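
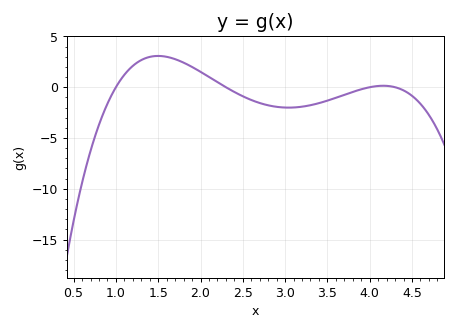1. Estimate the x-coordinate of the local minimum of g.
3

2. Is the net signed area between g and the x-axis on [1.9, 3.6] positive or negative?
negative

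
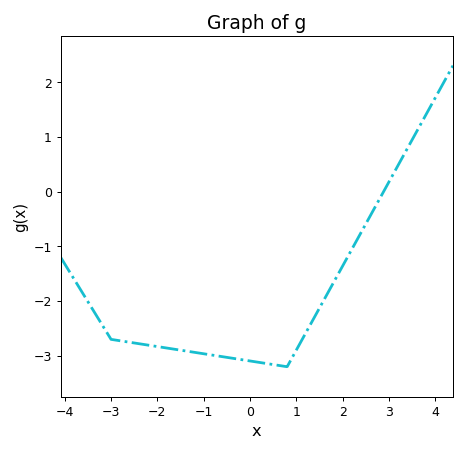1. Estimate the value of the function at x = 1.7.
-1.8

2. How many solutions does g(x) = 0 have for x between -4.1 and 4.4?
1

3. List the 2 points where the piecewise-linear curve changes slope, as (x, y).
(-3, -2.7); (0.8, -3.2)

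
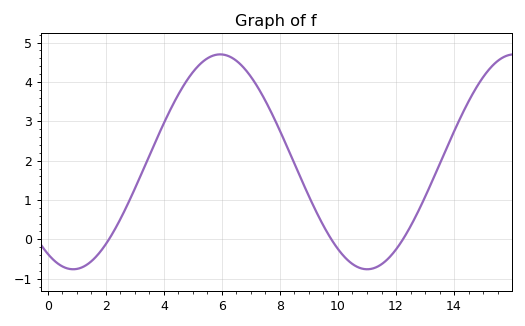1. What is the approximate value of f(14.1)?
2.9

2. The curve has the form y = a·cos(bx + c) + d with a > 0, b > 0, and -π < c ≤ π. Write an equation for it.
y = 2.73cos(0.62x + 2.6) + 1.97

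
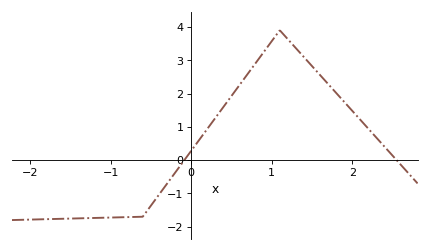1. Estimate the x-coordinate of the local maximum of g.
1.1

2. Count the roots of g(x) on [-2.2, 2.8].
2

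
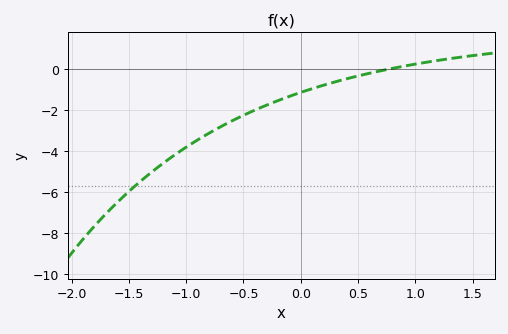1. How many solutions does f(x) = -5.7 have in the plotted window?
1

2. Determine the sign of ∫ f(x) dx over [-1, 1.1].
negative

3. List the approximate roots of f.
0.75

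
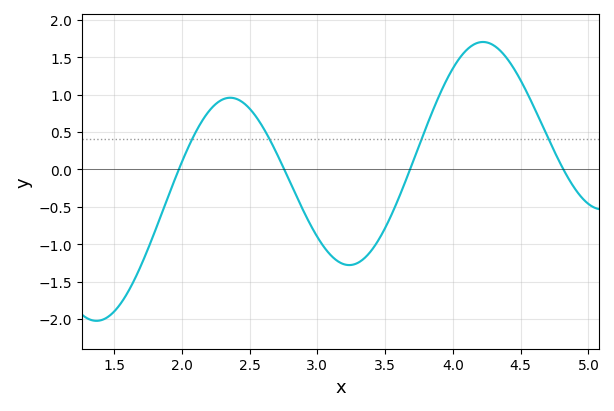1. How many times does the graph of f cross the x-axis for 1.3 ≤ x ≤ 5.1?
4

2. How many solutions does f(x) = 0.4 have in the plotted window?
4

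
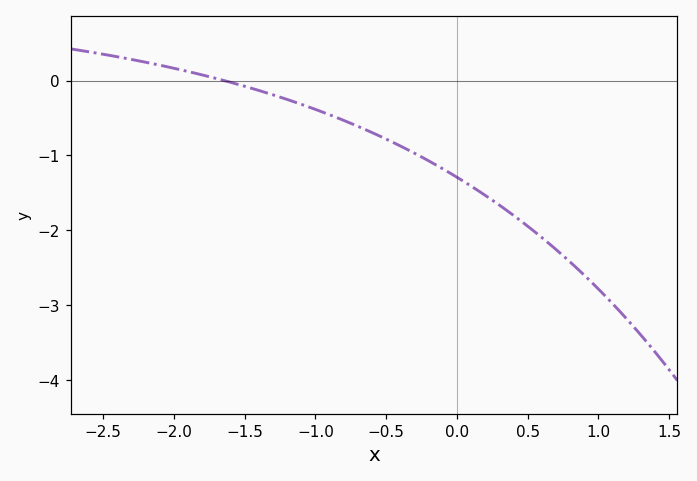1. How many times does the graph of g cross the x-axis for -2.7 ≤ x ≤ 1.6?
1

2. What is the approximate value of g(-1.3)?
-0.2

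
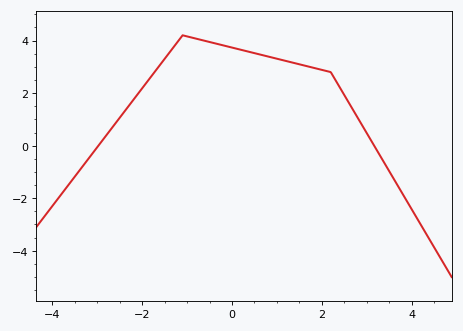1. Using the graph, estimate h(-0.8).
4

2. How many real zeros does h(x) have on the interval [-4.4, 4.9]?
2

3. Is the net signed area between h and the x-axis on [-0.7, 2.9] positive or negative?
positive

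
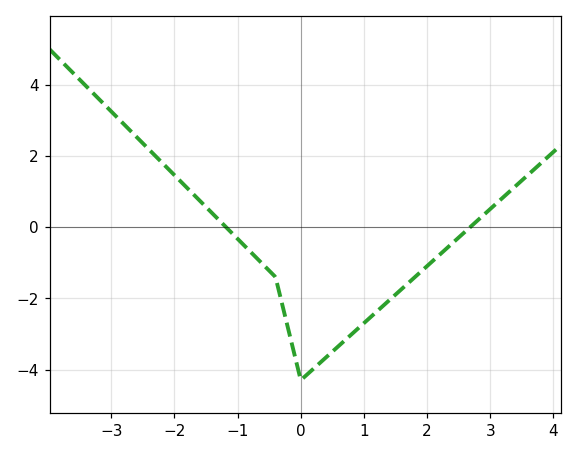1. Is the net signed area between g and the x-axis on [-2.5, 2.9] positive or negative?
negative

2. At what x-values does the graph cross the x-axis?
-1.2, 2.6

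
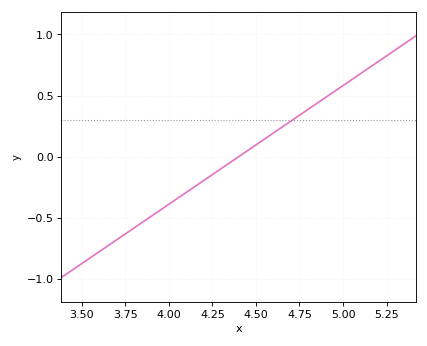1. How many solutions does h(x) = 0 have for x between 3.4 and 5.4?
1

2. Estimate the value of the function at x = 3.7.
-0.679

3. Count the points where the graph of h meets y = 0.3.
1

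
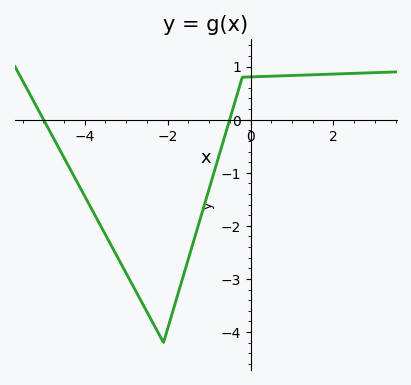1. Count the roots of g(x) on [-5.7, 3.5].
2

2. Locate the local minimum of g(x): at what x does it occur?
-2.2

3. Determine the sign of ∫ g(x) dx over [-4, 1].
negative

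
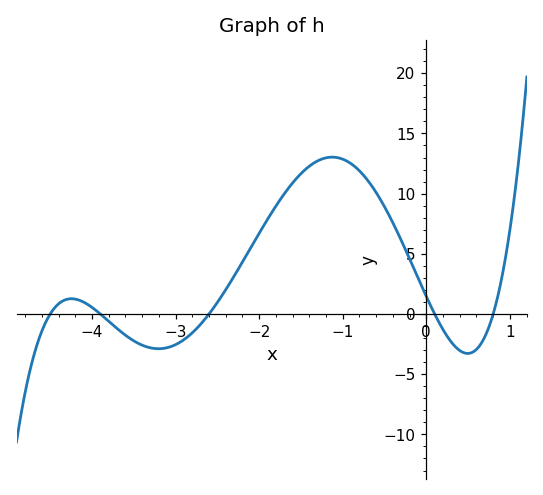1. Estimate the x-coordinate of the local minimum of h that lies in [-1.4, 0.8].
0.5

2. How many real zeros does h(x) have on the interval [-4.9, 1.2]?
5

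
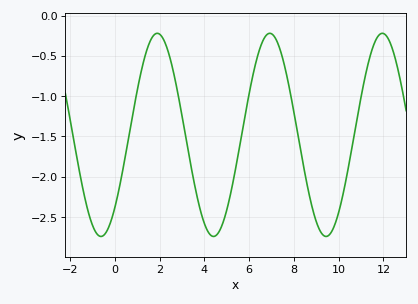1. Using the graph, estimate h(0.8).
-1.23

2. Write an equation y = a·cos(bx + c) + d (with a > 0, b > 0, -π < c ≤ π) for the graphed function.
y = 1.26cos(1.25x - 2.37) - 1.48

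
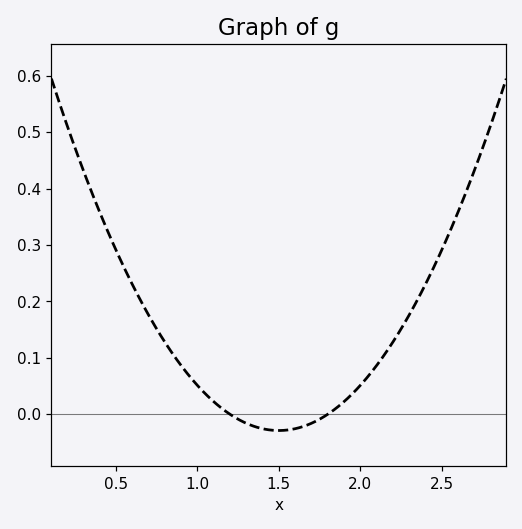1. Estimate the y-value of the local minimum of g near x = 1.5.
-0.029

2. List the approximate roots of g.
1.2, 1.8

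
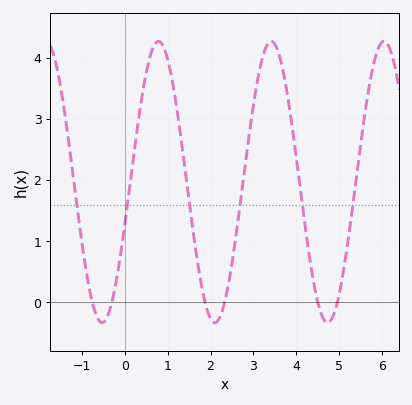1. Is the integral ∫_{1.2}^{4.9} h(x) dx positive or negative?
positive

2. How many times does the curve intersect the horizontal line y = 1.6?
6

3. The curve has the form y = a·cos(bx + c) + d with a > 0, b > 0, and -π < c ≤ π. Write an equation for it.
y = 2.3cos(2.39x - 1.88) + 1.97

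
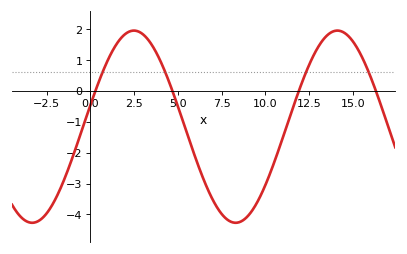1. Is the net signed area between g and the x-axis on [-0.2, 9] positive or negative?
negative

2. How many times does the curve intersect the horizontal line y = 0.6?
4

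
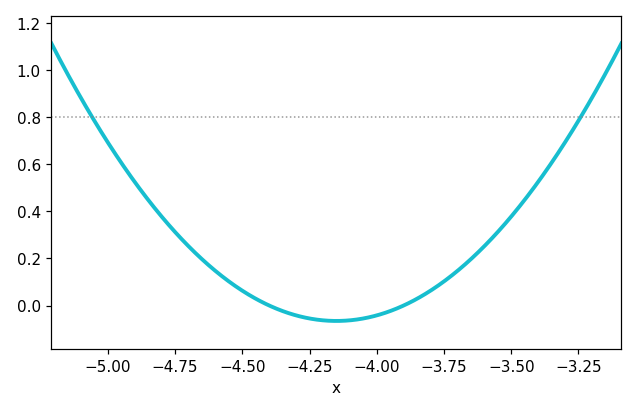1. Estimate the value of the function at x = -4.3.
-0.04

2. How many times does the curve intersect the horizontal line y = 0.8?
2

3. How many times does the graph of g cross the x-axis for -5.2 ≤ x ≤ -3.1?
2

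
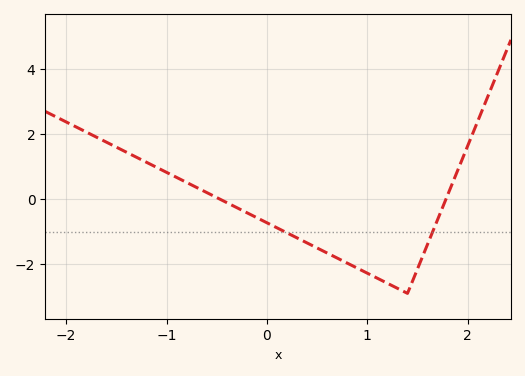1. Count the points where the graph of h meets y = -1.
2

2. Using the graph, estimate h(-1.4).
1.44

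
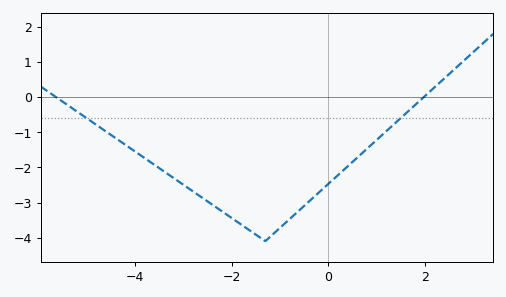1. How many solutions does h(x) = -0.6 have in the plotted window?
2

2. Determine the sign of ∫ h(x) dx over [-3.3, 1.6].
negative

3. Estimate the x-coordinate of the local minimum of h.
-1.2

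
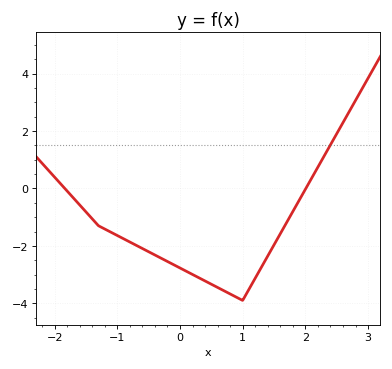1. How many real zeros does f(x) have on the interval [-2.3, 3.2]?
2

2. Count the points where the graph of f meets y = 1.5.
1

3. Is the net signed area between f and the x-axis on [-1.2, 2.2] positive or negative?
negative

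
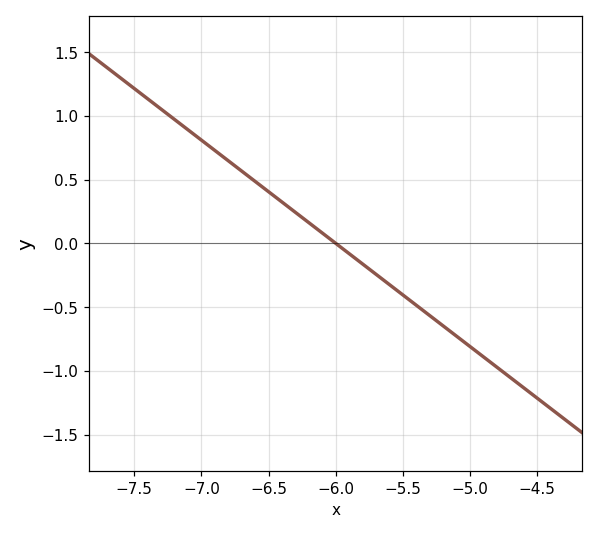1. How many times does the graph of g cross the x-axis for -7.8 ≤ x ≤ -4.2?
1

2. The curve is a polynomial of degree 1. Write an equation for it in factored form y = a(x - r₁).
y = -0.81(x + 6)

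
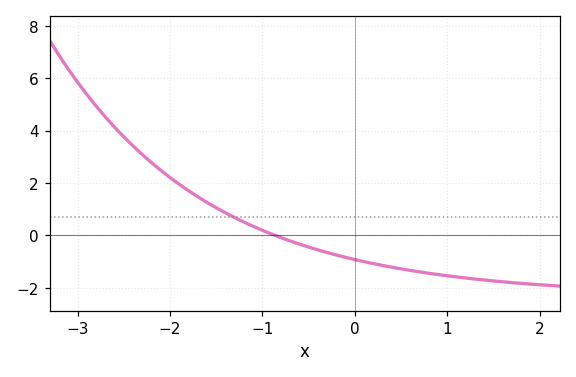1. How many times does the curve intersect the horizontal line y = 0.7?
1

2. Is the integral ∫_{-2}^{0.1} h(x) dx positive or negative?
positive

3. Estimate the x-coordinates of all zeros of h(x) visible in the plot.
-0.861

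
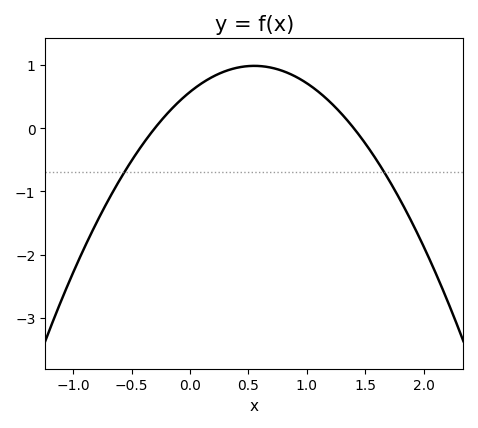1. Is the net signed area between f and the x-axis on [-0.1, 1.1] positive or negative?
positive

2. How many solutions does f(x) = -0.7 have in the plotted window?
2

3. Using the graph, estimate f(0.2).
0.816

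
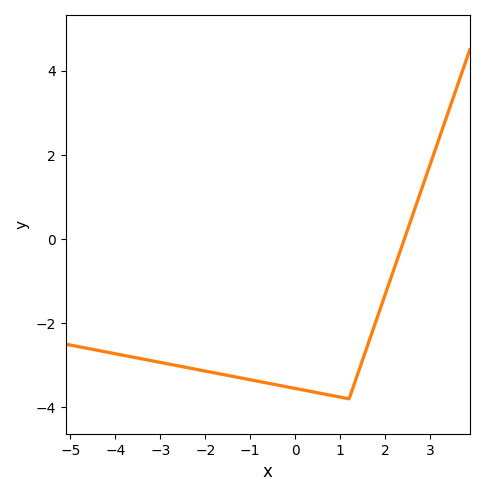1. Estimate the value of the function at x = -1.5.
-3.2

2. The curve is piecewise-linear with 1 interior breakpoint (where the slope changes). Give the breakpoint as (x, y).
(1.2, -3.8)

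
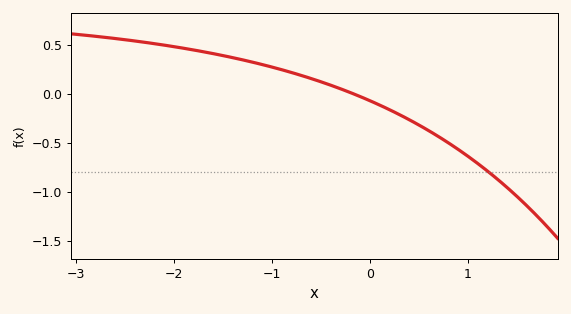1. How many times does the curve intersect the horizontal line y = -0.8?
1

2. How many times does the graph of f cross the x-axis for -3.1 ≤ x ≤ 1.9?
1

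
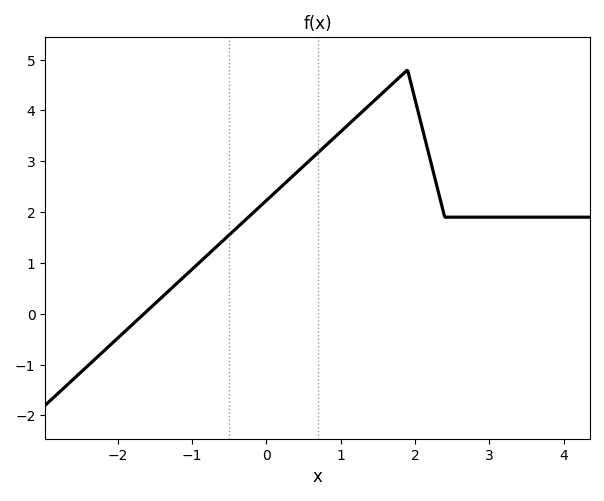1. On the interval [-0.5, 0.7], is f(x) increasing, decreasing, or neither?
increasing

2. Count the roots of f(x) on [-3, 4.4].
1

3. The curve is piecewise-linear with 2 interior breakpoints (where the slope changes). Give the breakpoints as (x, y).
(1.9, 4.8); (2.4, 1.9)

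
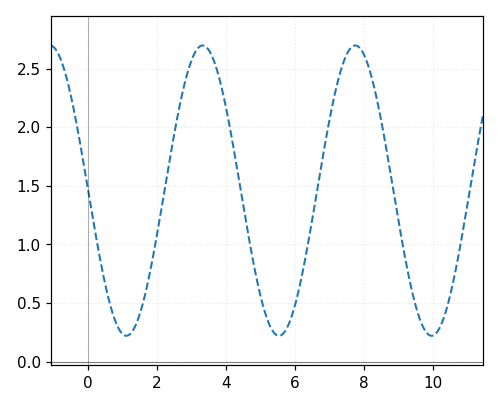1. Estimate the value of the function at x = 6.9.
1.9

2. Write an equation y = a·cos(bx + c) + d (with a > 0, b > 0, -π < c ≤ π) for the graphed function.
y = 1.24cos(1.4x + 1.6) + 1.46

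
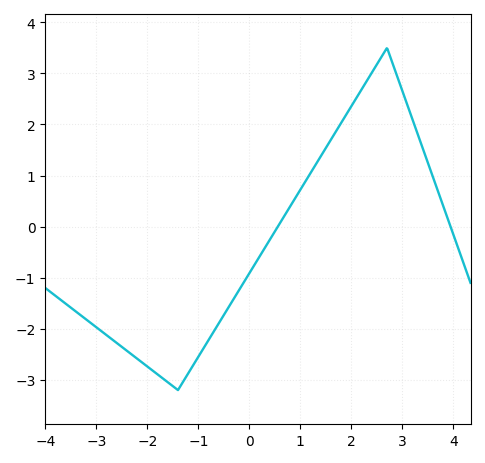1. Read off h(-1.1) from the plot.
-2.7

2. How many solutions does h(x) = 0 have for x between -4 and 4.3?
2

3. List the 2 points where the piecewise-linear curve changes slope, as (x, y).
(-1.4, -3.2); (2.7, 3.5)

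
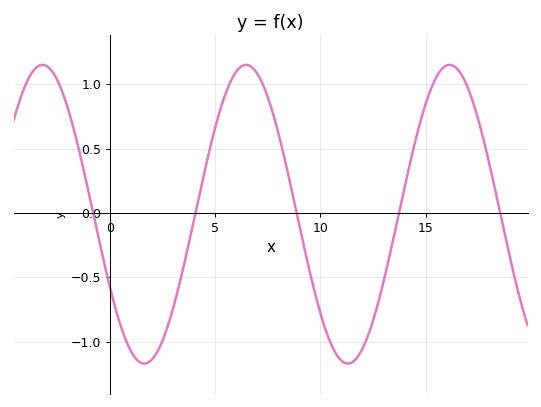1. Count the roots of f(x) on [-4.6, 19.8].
5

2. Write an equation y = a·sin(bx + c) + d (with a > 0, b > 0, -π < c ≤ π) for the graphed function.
y = 1.16sin(0.65x - 2.63) - 0.01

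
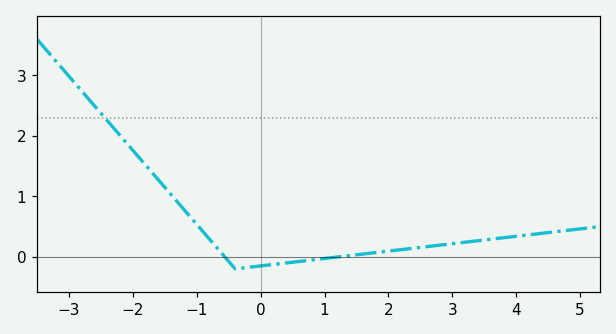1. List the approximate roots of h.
-0.563, 1.23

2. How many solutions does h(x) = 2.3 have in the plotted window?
1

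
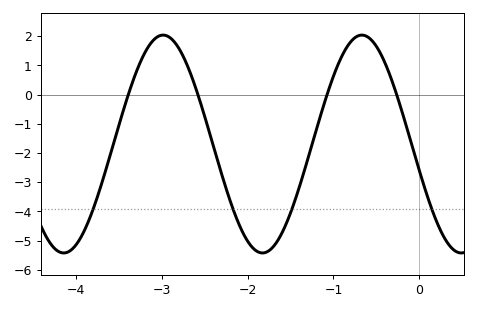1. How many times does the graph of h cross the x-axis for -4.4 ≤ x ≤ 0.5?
4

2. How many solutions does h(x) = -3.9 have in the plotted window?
4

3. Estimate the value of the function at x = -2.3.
-2.76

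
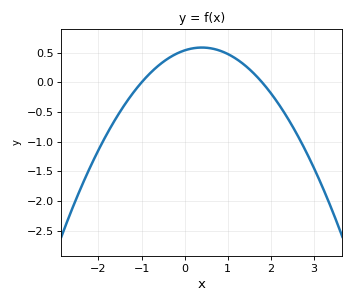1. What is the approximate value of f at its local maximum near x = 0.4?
0.6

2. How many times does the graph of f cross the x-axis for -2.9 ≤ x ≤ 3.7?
2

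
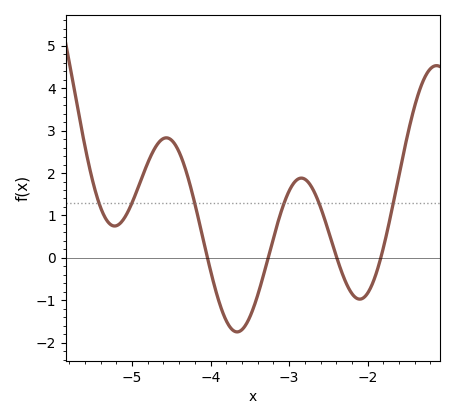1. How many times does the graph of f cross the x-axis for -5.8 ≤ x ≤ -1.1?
4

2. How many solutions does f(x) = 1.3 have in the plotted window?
6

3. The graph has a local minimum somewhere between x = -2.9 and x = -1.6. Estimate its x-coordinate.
-2.1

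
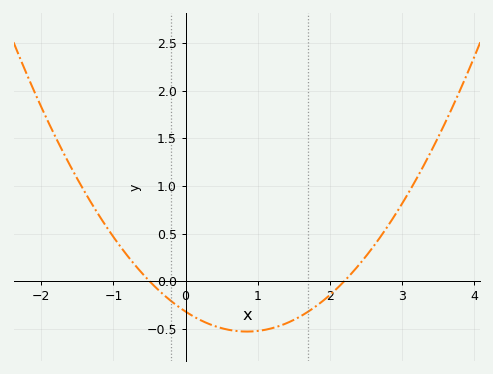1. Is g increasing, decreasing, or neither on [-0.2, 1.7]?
neither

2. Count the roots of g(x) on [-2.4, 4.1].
2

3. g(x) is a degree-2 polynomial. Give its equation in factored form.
y = 0.29(x + 0.5)(x - 2.2)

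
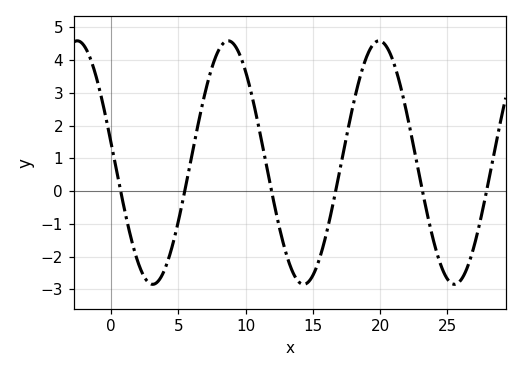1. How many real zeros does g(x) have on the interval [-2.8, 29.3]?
6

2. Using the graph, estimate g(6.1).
1.29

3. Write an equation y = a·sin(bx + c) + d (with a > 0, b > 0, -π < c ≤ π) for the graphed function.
y = 3.72sin(0.56x + 2.98) + 0.87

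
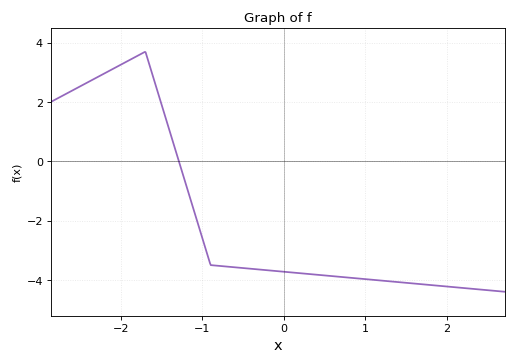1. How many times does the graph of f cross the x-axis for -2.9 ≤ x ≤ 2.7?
1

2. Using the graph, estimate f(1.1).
-4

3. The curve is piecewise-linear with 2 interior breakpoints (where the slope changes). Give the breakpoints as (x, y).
(-1.7, 3.7); (-0.9, -3.5)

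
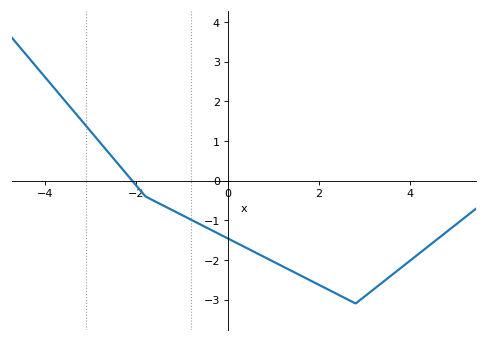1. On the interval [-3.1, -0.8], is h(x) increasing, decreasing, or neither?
decreasing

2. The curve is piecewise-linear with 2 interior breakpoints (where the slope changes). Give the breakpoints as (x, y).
(-1.8, -0.4); (2.8, -3.1)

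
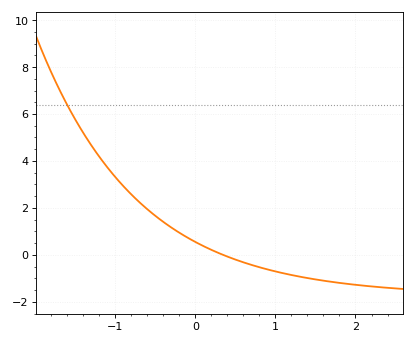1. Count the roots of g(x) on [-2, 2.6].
1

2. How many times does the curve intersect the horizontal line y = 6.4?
1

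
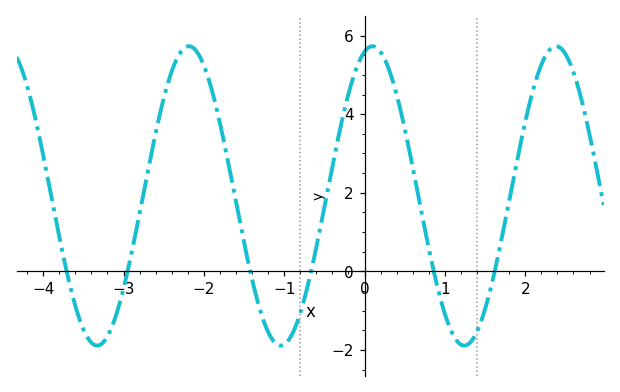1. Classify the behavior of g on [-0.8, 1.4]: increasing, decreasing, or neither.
neither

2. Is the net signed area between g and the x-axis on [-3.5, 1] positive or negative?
positive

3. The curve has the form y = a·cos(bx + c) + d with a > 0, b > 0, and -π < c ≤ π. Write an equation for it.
y = 3.81cos(2.75x - 0.27) + 1.92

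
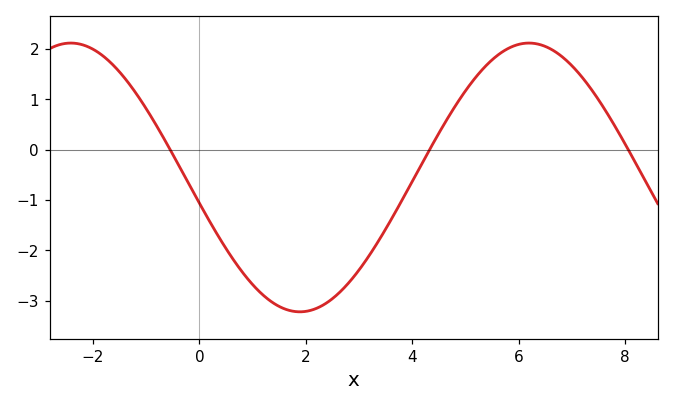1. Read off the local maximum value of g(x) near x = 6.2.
2.1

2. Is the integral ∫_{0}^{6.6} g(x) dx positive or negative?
negative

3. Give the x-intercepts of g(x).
-0.6, 4.4, 8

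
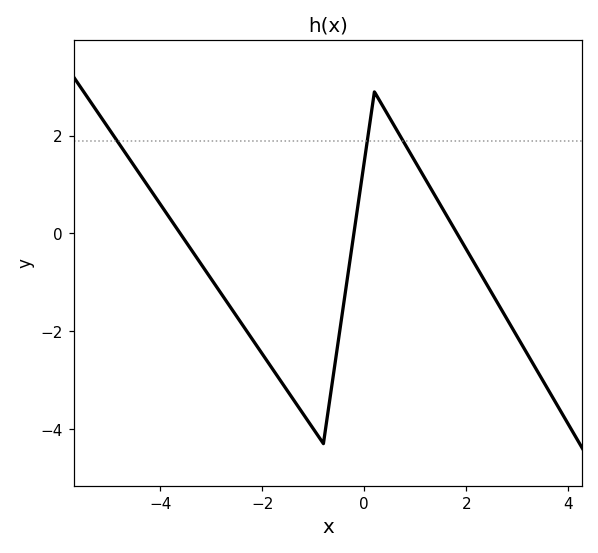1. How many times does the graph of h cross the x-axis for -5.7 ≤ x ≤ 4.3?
3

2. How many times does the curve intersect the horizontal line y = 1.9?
3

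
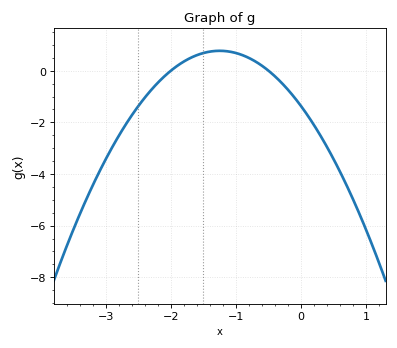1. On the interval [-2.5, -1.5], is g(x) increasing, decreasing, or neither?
increasing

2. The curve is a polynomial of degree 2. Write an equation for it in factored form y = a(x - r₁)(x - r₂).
y = -1.37(x + 2)(x + 0.5)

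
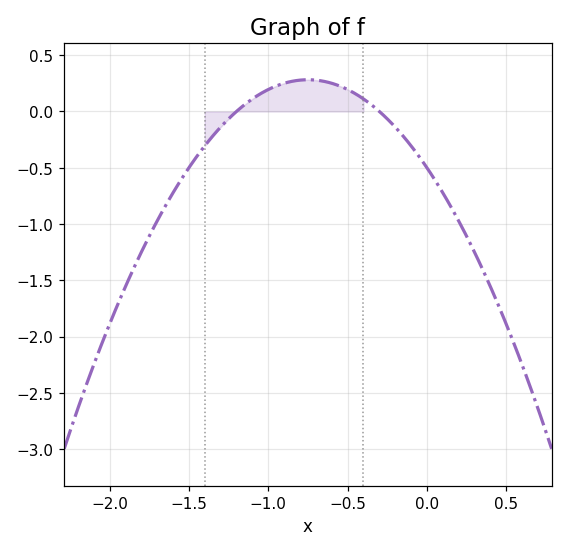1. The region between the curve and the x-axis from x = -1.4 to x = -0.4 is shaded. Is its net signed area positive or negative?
positive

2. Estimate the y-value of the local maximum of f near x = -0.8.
0.281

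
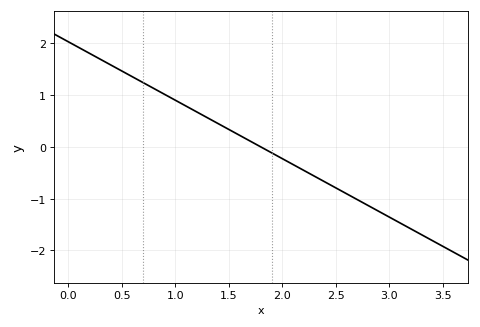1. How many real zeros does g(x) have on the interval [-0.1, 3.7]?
1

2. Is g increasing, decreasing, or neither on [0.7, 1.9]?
decreasing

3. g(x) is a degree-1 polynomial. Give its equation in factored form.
y = -1.13(x - 1.8)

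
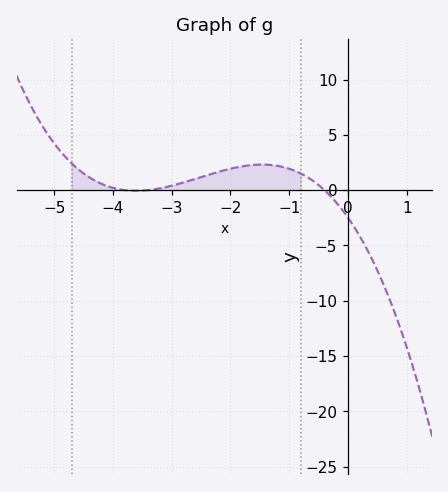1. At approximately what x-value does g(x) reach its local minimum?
-3.61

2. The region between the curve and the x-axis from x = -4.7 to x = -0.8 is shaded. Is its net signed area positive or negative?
positive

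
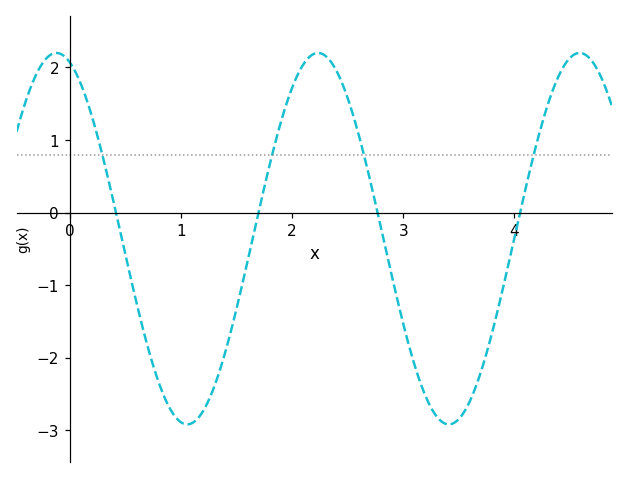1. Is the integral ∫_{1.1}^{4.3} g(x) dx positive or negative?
negative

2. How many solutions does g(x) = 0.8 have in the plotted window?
4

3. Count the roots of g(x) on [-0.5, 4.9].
4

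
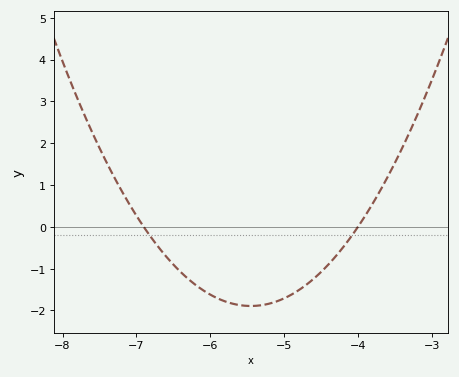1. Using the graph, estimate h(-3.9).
0.3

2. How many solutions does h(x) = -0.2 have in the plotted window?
2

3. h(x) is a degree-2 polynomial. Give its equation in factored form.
y = 0.9(x + 6.9)(x + 4)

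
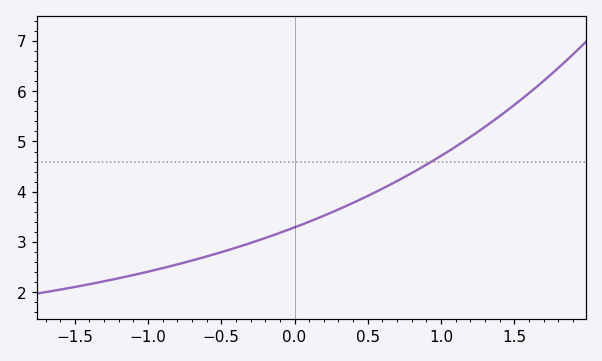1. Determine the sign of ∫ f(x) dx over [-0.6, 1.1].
positive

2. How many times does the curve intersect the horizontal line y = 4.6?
1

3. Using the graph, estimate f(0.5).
3.92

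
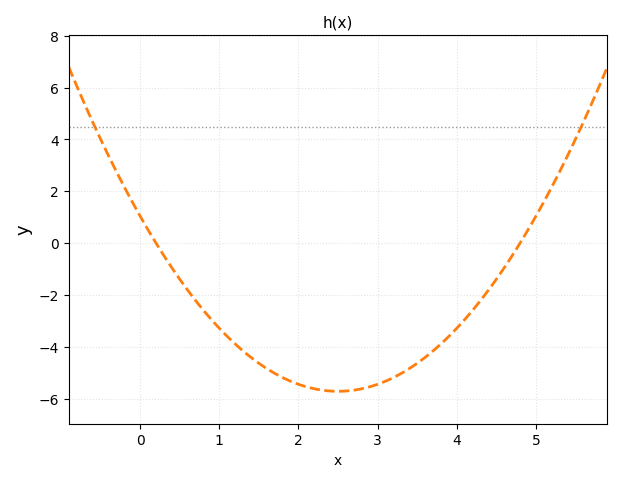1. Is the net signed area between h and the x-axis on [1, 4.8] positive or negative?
negative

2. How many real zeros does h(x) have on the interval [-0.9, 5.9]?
2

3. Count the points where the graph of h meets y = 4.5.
2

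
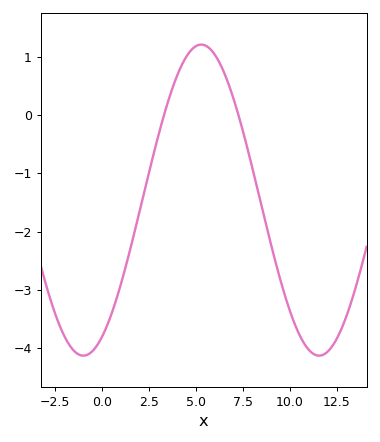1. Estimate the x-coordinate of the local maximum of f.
5.2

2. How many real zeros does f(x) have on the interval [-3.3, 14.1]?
2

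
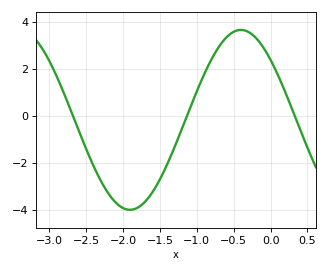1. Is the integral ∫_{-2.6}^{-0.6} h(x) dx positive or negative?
negative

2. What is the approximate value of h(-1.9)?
-3.98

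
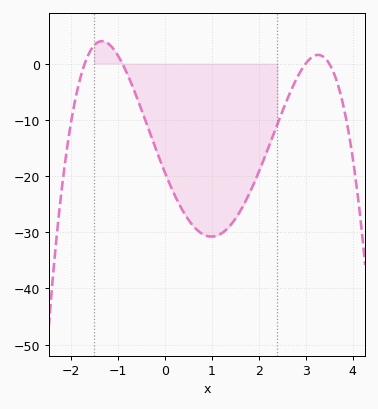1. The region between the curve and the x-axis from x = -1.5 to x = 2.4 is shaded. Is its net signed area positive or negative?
negative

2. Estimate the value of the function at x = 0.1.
-21.3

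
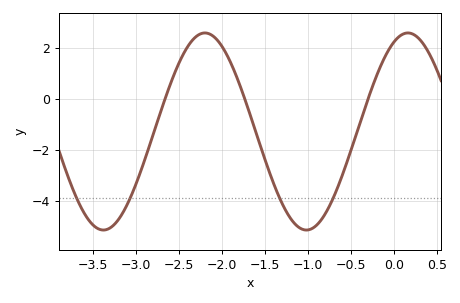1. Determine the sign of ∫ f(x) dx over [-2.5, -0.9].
negative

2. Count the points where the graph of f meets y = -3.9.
4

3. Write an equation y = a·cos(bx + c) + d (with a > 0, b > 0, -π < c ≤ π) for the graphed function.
y = 3.87cos(2.66x - 0.44) - 1.29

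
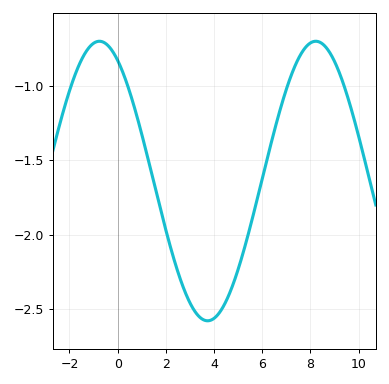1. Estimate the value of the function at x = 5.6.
-1.88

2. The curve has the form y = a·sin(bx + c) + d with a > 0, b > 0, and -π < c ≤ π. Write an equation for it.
y = 0.94sin(0.7x + 2.1) - 1.64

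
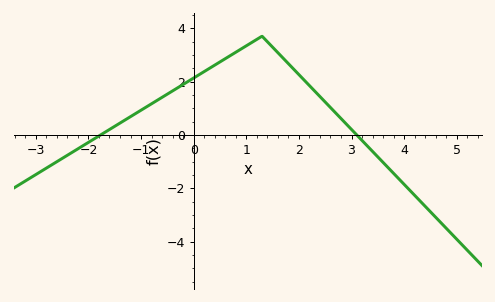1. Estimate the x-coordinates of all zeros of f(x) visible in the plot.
-1.77, 3.1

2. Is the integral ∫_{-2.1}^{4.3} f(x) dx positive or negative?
positive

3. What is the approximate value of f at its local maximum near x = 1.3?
3.7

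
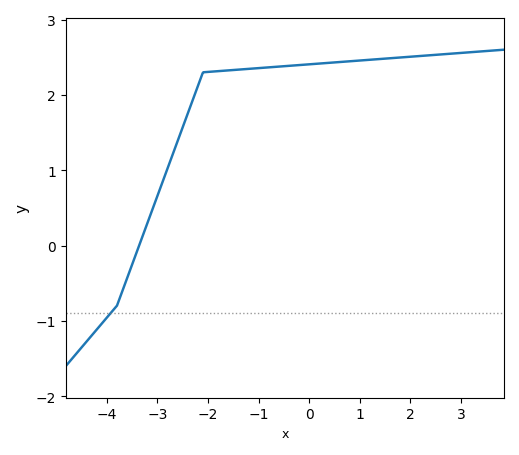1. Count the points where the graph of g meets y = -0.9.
1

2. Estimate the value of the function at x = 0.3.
2.4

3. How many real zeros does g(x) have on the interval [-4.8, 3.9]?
1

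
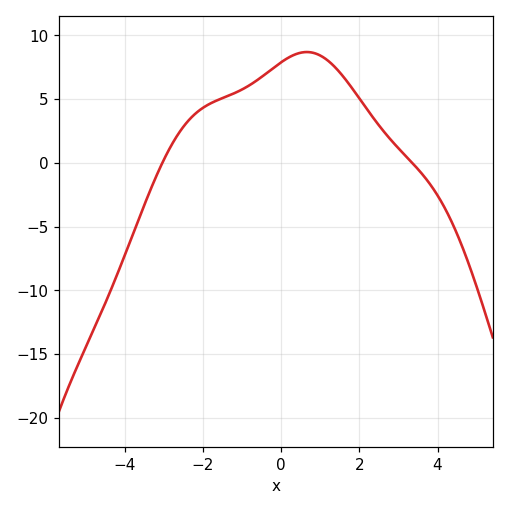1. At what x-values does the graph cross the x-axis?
-3, 3.4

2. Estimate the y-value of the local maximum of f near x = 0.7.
8.5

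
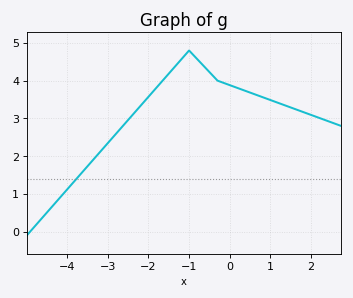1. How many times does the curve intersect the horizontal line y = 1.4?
1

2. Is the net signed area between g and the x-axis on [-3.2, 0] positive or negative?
positive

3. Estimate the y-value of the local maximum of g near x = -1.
4.8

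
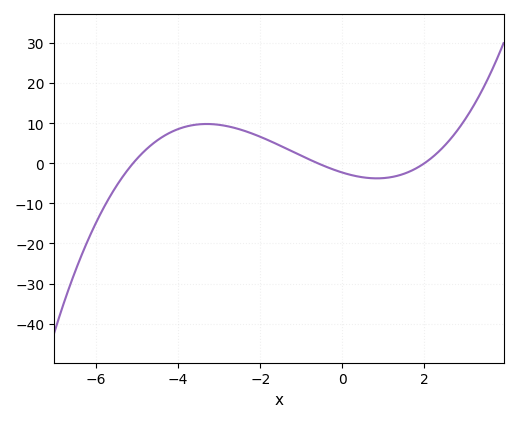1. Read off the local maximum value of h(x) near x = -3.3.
9.79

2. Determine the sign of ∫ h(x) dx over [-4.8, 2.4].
positive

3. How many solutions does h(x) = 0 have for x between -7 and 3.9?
3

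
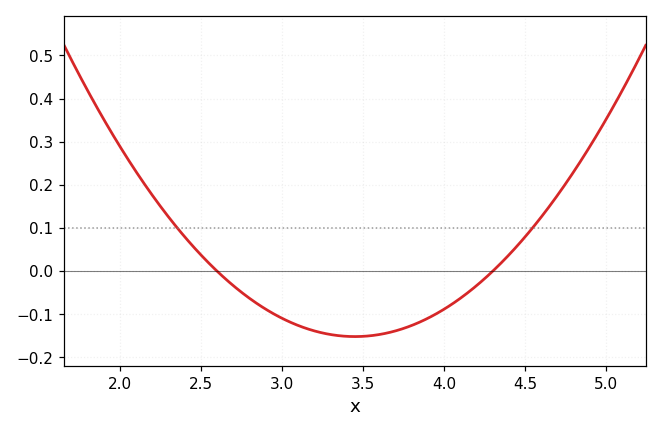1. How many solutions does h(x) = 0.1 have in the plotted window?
2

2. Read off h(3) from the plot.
-0.109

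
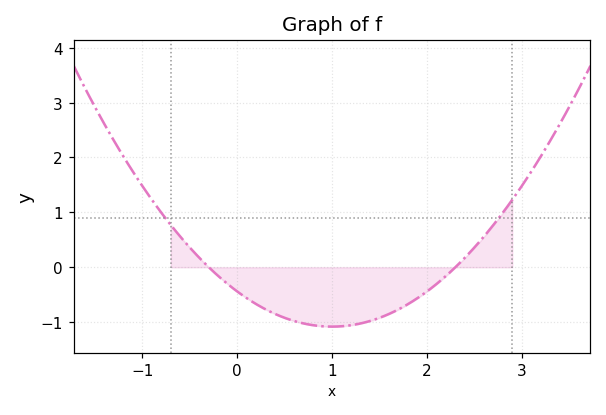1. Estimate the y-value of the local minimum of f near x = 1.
-1.1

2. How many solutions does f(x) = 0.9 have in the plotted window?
2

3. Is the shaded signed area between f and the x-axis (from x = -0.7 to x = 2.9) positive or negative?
negative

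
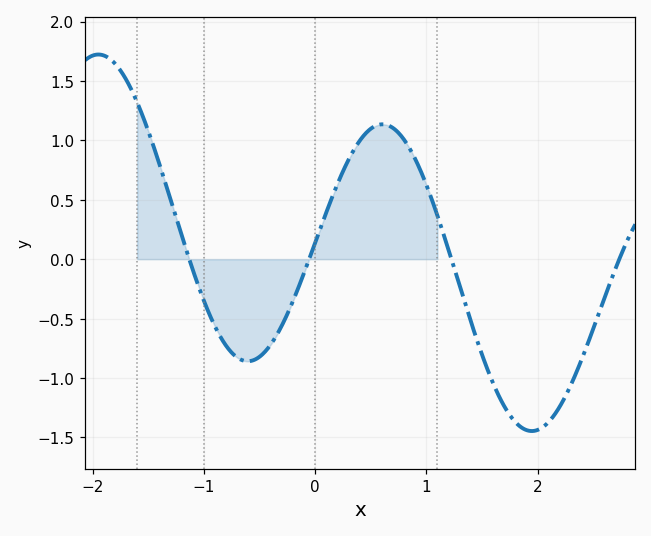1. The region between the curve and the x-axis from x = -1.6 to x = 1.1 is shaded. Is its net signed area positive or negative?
positive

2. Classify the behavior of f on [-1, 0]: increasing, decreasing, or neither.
neither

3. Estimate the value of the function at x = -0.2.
-0.355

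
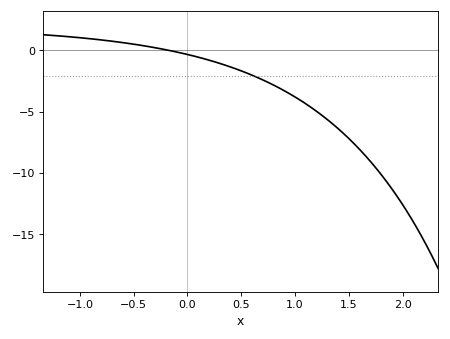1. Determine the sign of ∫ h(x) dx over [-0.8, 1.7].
negative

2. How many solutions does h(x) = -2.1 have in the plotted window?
1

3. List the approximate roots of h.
-0.2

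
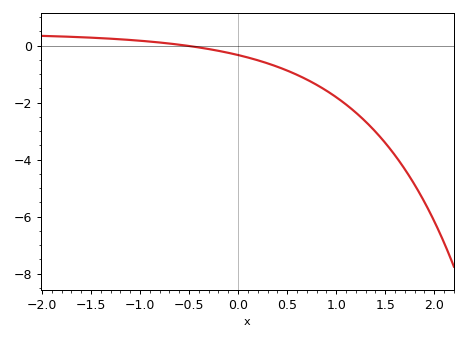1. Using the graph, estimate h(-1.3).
0.2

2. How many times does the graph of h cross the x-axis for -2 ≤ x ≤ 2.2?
1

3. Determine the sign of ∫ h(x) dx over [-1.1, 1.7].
negative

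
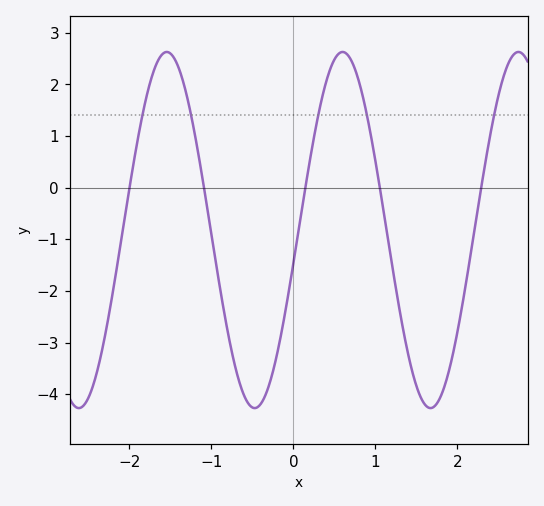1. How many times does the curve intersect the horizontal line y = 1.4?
5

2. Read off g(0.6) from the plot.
2.6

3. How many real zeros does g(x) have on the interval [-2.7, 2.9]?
5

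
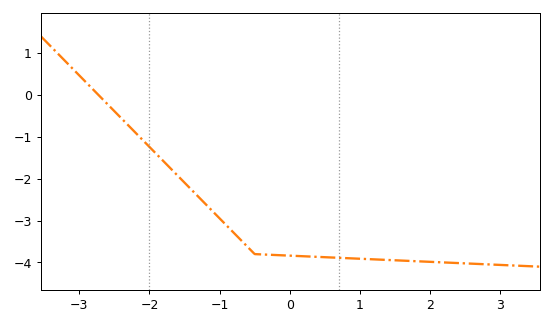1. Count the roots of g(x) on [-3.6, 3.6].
1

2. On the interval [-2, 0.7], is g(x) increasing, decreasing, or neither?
decreasing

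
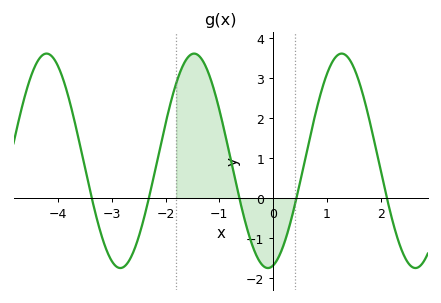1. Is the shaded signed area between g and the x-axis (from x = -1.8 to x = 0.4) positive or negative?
positive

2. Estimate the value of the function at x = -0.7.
0.4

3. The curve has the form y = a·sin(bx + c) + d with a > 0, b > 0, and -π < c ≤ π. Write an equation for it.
y = 2.68sin(2.3x - 1.4) + 0.93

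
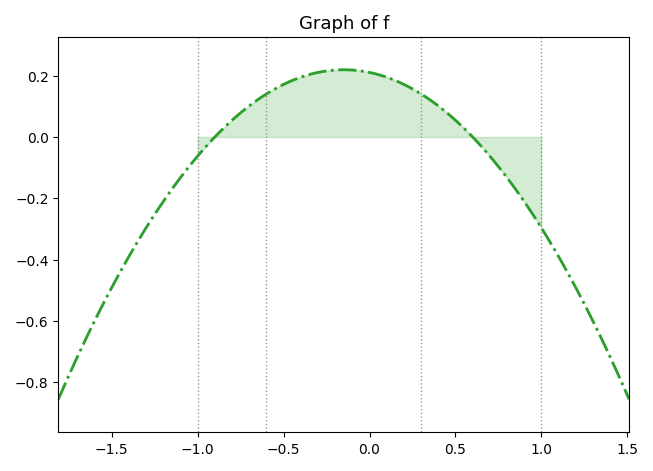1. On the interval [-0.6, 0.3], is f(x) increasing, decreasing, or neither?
neither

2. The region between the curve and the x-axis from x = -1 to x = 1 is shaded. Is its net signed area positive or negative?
positive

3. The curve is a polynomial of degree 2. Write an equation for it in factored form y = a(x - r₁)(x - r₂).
y = -0.39(x + 0.9)(x - 0.6)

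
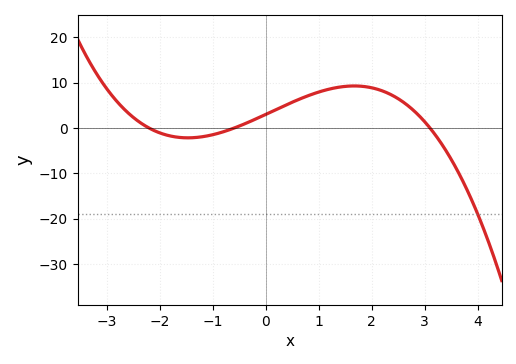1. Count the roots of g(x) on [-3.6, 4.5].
3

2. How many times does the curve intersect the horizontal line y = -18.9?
1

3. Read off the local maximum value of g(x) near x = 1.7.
9.3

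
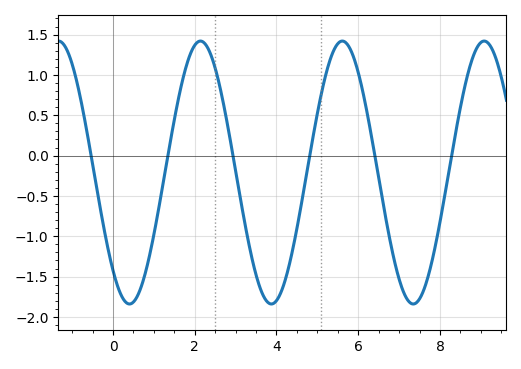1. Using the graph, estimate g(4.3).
-1.38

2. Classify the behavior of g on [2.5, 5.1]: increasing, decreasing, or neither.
neither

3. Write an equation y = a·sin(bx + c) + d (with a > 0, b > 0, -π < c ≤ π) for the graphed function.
y = 1.63sin(1.81x - 2.3) - 0.21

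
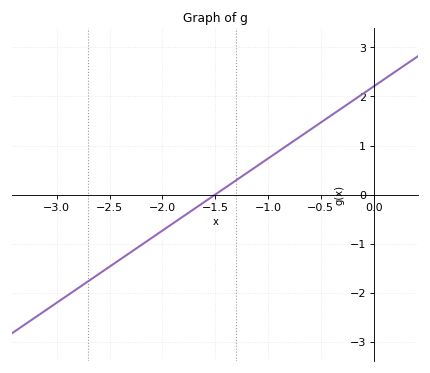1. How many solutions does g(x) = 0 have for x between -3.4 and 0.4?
1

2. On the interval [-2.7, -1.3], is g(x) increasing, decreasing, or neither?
increasing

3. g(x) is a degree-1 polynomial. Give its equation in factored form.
y = 1.47(x + 1.5)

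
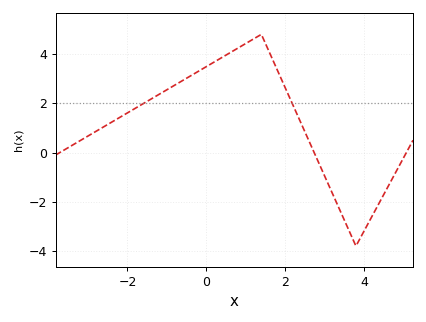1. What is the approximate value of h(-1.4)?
2.2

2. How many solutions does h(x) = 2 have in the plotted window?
2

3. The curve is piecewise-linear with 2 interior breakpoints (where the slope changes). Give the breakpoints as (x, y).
(1.4, 4.8); (3.8, -3.8)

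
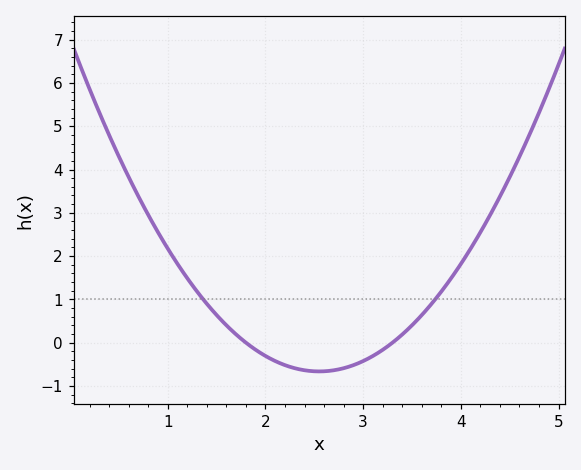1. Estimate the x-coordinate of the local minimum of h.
2.5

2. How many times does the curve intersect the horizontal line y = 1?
2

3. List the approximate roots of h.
1.8, 3.3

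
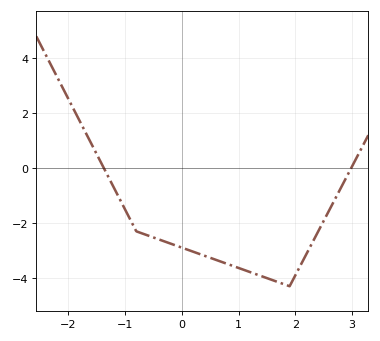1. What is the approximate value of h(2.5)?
-1.92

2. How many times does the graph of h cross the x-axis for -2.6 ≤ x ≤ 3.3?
2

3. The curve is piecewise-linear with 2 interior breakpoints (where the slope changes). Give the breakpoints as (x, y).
(-0.8, -2.3); (1.9, -4.3)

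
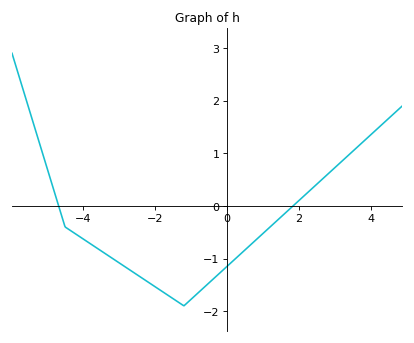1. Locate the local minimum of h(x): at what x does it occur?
-1.2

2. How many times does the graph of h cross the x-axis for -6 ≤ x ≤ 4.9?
2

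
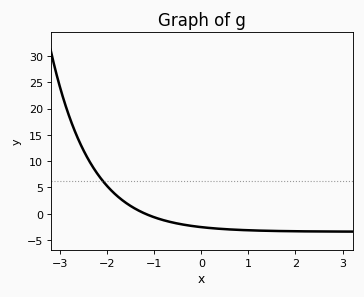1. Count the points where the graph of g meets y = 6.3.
1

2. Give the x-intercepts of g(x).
-1.2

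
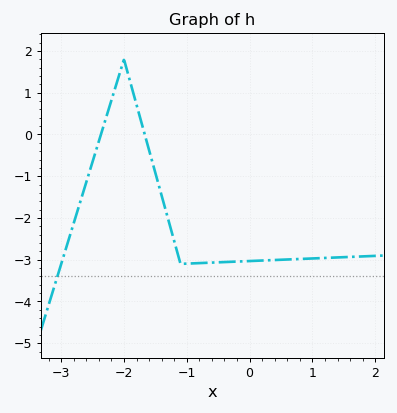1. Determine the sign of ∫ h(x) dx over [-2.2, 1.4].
negative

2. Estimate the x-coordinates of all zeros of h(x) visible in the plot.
-2.4, -1.7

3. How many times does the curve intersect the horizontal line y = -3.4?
1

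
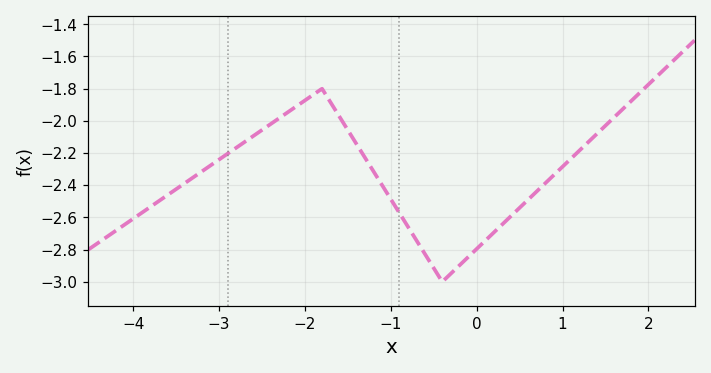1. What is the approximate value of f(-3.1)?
-2.28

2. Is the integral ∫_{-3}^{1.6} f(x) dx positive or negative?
negative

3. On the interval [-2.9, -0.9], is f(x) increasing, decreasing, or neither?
neither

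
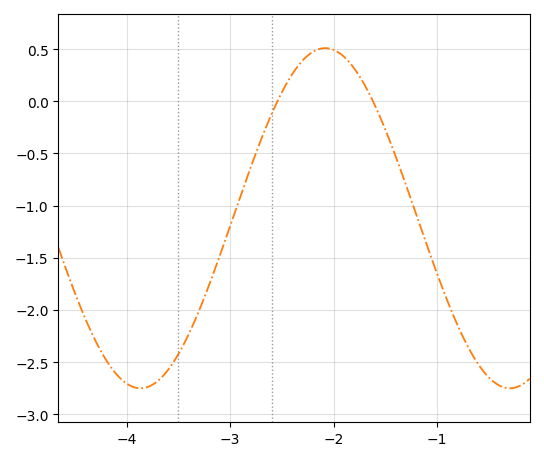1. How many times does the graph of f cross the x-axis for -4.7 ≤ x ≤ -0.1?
2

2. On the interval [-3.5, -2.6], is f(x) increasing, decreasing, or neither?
increasing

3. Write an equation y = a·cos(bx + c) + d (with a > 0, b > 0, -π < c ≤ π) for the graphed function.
y = 1.63cos(1.76x - 2.62) - 1.12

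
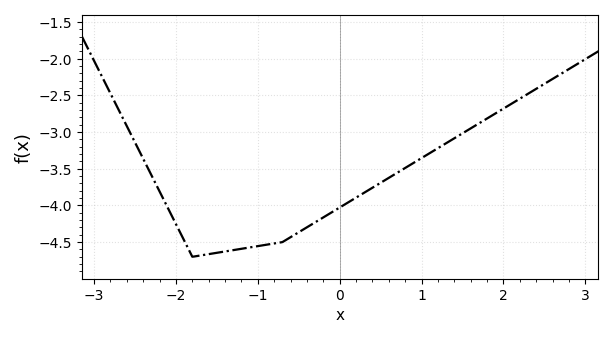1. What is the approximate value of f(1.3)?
-3.15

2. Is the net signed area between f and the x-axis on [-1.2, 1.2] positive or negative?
negative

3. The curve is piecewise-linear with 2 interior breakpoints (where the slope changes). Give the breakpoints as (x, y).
(-1.8, -4.7); (-0.7, -4.5)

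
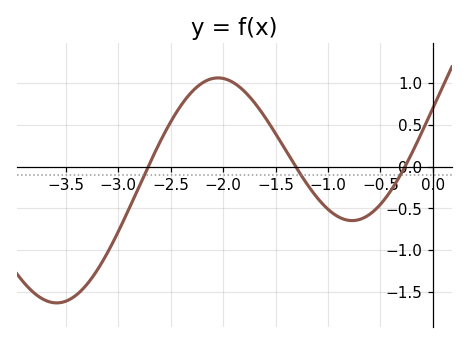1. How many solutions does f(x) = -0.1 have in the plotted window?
3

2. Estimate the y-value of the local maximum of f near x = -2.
1.06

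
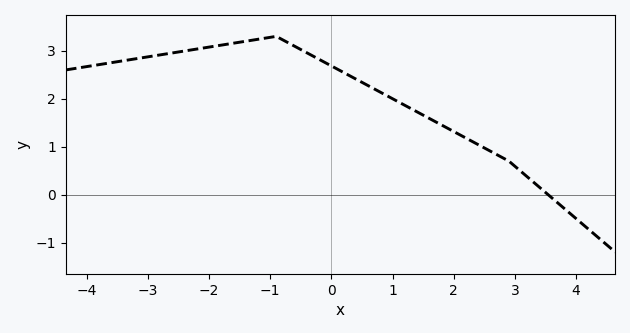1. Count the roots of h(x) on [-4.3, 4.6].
1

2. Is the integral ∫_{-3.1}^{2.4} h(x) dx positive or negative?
positive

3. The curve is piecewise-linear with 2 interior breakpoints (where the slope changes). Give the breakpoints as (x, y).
(-0.9, 3.3); (2.9, 0.7)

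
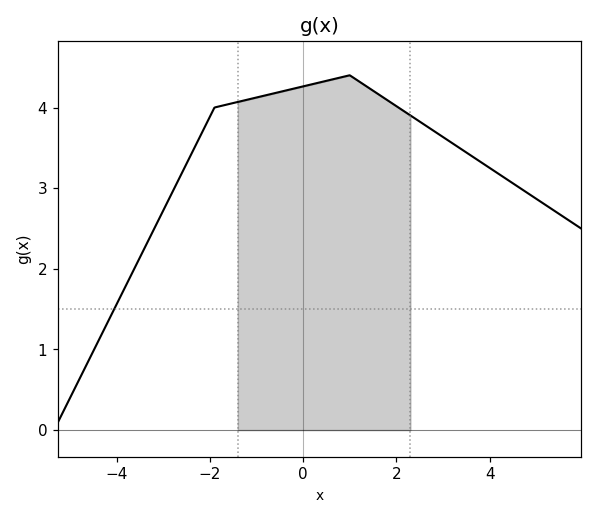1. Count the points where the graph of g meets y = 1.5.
1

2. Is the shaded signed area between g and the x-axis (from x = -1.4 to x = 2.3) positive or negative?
positive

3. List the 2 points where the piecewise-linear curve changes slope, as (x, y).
(-1.9, 4); (1, 4.4)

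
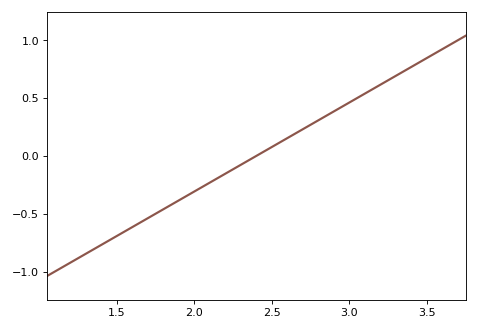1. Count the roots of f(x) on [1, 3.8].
1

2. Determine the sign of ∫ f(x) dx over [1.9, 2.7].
negative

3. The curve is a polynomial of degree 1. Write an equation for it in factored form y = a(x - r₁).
y = 0.77(x - 2.4)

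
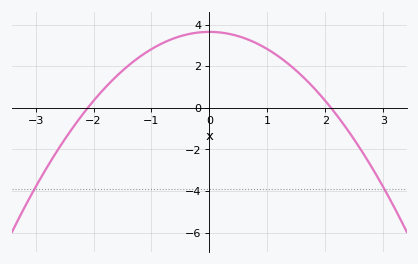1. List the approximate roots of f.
-2.1, 2.1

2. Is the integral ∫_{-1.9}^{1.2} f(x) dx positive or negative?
positive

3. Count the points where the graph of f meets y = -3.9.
2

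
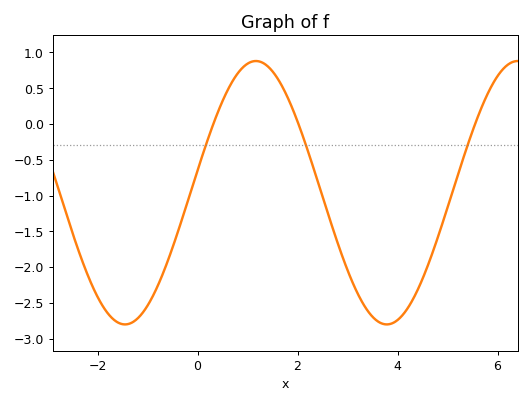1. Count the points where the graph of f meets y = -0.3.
3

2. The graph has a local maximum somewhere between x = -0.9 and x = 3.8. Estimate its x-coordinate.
1.2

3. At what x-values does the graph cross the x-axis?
0.4, 2, 5.6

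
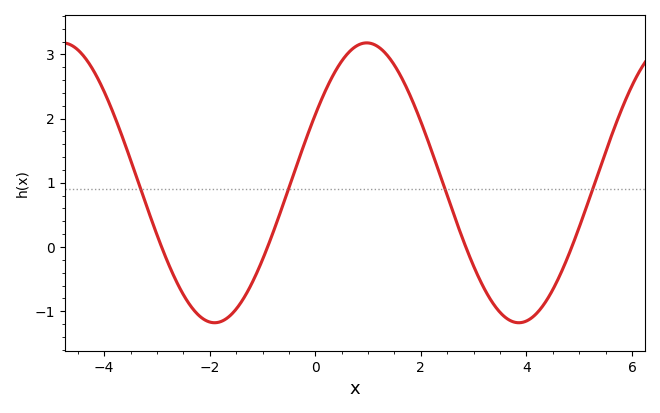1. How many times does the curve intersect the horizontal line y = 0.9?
4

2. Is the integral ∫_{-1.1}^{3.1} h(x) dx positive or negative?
positive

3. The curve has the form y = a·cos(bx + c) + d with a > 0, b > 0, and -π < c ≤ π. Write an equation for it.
y = 2.18cos(1.1x - 1.1) + 1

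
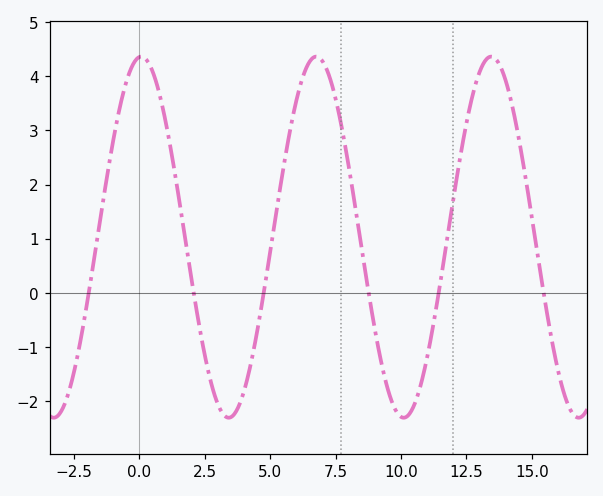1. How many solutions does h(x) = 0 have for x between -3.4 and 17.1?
6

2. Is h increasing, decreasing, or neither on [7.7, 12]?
neither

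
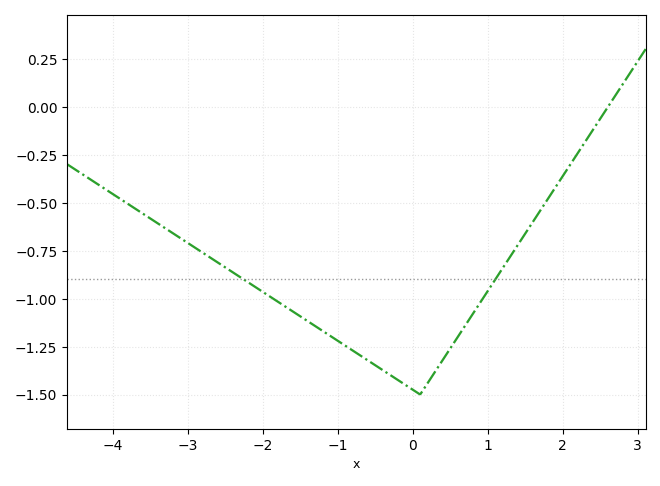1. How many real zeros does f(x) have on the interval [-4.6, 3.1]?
1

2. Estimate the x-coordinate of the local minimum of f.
0.098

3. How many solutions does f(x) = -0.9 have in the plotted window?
2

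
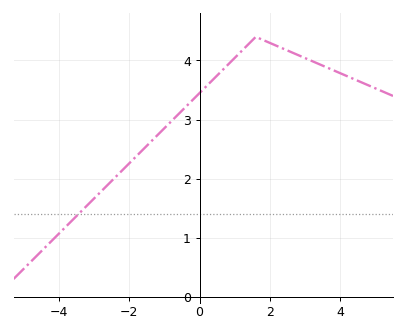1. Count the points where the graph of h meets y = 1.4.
1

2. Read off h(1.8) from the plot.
4.3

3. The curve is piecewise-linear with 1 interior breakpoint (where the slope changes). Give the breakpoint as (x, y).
(1.6, 4.4)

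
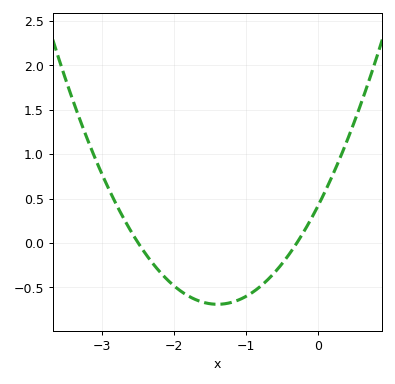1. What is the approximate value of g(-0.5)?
-0.228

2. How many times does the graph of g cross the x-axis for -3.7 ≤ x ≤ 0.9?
2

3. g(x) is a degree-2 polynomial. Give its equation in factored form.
y = 0.57(x + 2.5)(x + 0.3)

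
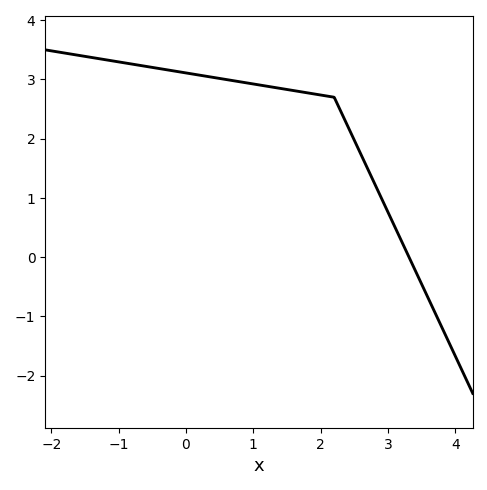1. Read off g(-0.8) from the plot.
3.3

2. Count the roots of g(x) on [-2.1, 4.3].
1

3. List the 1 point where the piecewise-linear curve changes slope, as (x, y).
(2.2, 2.7)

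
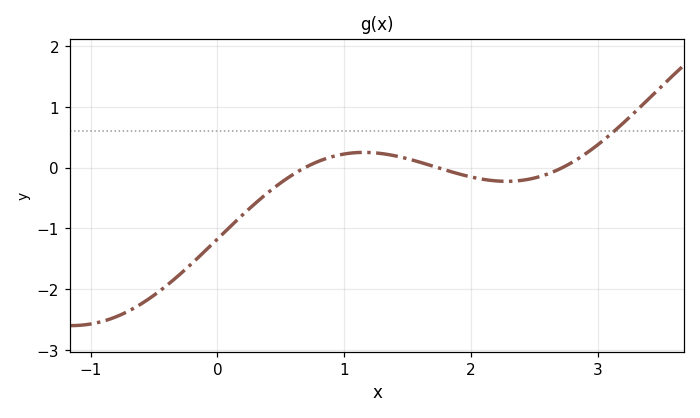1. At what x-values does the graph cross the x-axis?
0.691, 1.73, 2.72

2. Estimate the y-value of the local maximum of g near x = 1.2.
0.249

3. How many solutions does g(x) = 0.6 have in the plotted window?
1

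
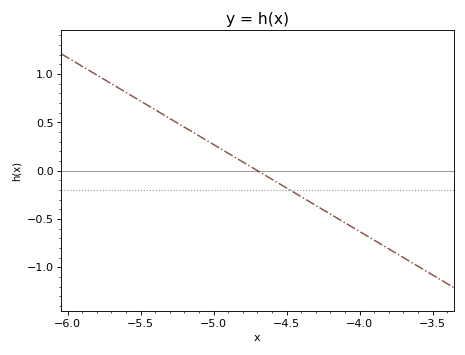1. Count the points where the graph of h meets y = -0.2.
1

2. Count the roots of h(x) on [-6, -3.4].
1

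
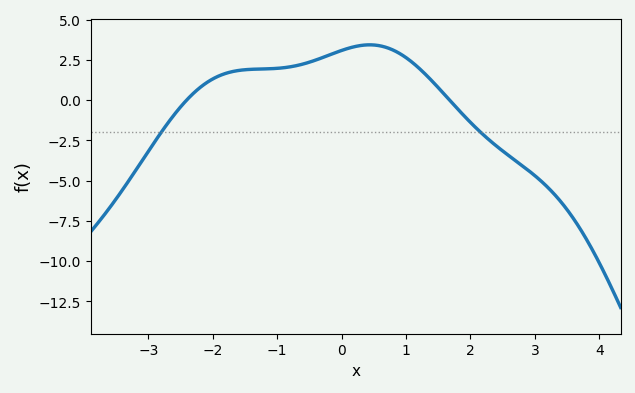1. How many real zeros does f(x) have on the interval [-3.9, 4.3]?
2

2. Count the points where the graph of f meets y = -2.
2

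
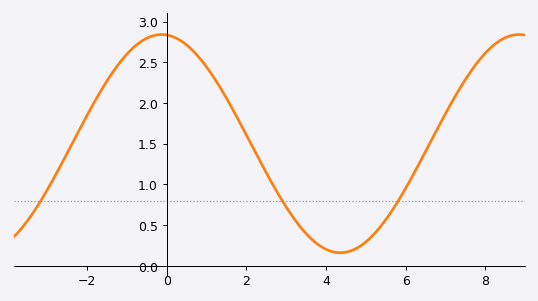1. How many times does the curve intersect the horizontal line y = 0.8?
3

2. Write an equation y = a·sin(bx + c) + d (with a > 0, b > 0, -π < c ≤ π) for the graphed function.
y = 1.34sin(0.7x + 1.7) + 1.5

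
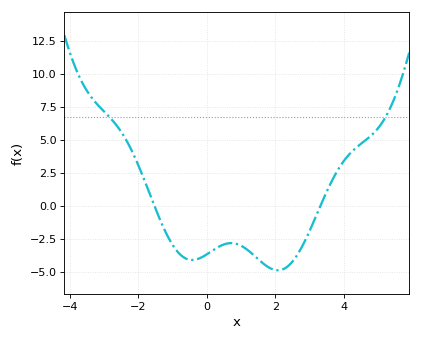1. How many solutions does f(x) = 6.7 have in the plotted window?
2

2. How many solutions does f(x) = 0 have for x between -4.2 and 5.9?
2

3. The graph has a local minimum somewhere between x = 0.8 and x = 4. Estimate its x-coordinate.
2.07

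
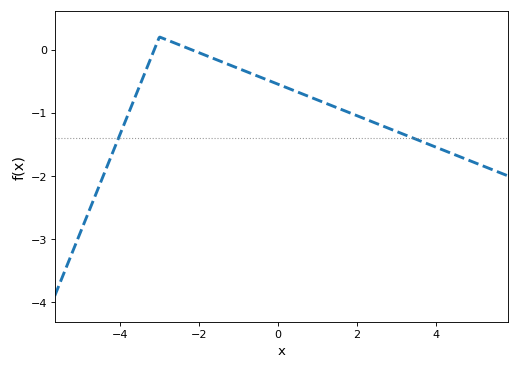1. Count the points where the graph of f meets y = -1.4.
2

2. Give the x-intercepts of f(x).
-3.13, -2.2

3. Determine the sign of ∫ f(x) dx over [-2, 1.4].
negative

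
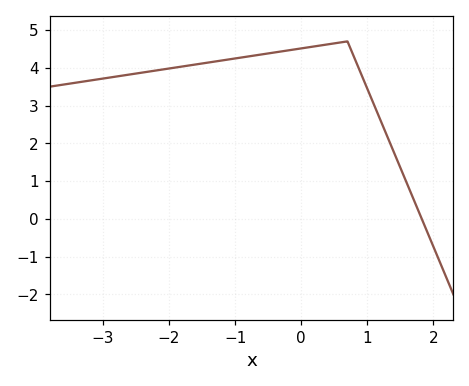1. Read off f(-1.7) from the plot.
4.1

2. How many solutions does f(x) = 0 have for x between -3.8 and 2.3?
1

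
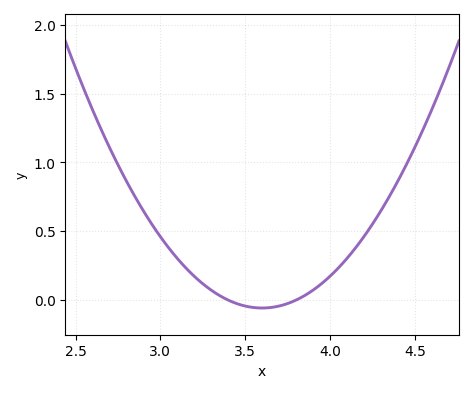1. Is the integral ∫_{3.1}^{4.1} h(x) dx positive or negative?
positive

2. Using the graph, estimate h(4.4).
0.85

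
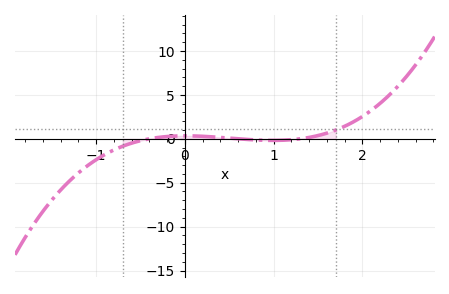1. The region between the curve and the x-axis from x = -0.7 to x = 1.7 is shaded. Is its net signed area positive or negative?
positive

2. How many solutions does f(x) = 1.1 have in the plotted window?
1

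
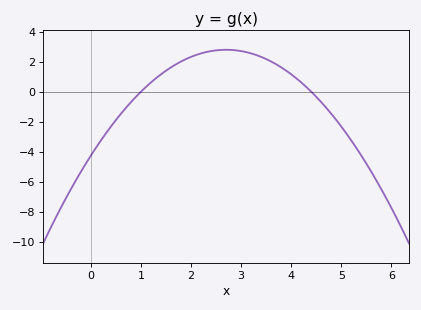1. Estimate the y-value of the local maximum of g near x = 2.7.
2.8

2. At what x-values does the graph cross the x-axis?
1, 4.4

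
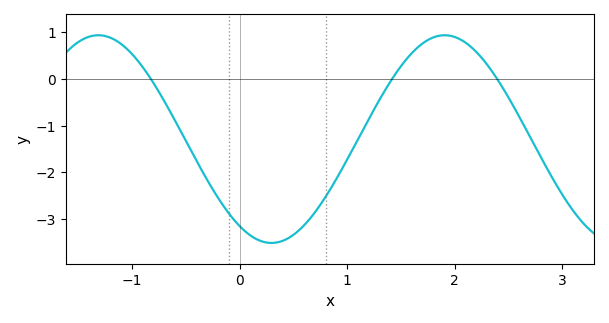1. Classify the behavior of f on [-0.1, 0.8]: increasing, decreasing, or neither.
neither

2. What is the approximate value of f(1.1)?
-1.3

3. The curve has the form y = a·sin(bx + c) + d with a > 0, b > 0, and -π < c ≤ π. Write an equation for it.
y = 2.22sin(1.9x - 2.1) - 1.29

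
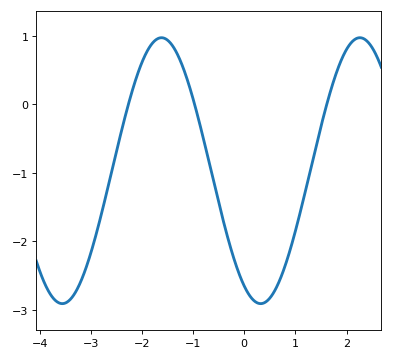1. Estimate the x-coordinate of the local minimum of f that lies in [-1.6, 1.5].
0.323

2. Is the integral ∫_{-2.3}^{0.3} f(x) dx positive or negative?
negative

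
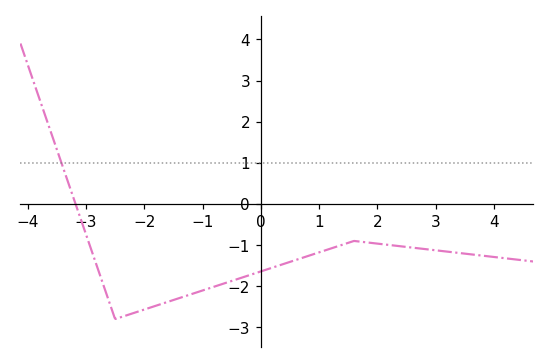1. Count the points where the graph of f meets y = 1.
1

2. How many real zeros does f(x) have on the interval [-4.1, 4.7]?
1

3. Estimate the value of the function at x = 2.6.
-1.06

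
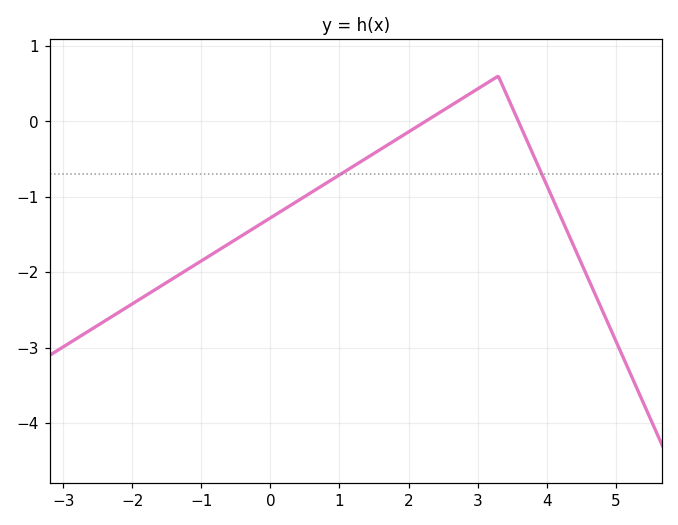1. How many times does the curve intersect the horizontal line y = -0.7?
2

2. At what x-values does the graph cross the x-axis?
2.2, 3.6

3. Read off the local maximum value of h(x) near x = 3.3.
0.6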